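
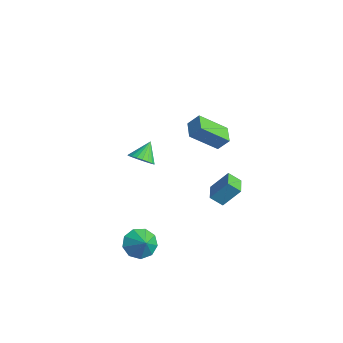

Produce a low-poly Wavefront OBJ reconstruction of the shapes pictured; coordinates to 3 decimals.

v -0.782 2.554 -3.403
v -0.341 3.459 -2.198
v -1.908 3.162 -3.447
v -1.467 4.067 -2.242
v -0.413 3.193 -4.018
v 0.028 4.098 -2.813
v -1.539 3.801 -4.062
v -1.098 4.706 -2.857
v 2.847 -3.449 -2.601
v 3.401 -3.01 -3.294
v 3.733 -3.491 -1.919
v 3.116 -2.543 -2.895
v 2.705 -2.5 -2.359
v 2.36 -2.901 -1.936
v 2.243 -3.559 -1.825
v 2.408 -4.165 -2.077
v 2.779 -4.436 -2.574
v 3.181 -4.246 -3.085
v 3.427 -3.682 -3.369
v -3.234 -0.532 -0.789
v -2.842 -0.982 -0.212
v -3.726 0.292 0.189
v -2.604 -0.745 -0.292
v -2.475 -0.471 -0.458
v -2.478 -0.208 -0.681
v -2.611 -0.001 -0.923
v -2.852 0.115 -1.142
v -3.159 0.118 -1.299
v -3.479 0.009 -1.368
v -3.757 -0.193 -1.337
v -3.944 -0.454 -1.212
v -4.009 -0.729 -1.013
v -3.94 -0.969 -0.775
v -3.748 -1.134 -0.54
v -3.468 -1.195 -0.348
v -3.148 -1.141 -0.232
v 1.841 1.653 2.729
v 1.504 0.11 4.005
v 0.776 2.077 2.961
v 0.439 0.535 4.237
v 2.201 2.165 3.443
v 1.864 0.623 4.719
v 1.136 2.59 3.675
v 0.799 1.047 4.951
f 2 4 1
f 5 2 1
f 1 4 3
f 3 5 1
f 2 8 4
f 6 2 5
f 6 8 2
f 4 8 3
f 7 5 3
f 3 8 7
f 7 6 5
f 8 6 7
f 10 9 12
f 10 12 11
f 12 9 13
f 12 13 11
f 13 9 14
f 13 14 11
f 14 9 15
f 14 15 11
f 15 9 16
f 15 16 11
f 16 9 17
f 16 17 11
f 17 9 18
f 17 18 11
f 18 9 19
f 18 19 11
f 19 9 10
f 19 10 11
f 21 20 23
f 21 23 22
f 23 20 24
f 23 24 22
f 24 20 25
f 24 25 22
f 25 20 26
f 25 26 22
f 26 20 27
f 26 27 22
f 27 20 28
f 27 28 22
f 28 20 29
f 28 29 22
f 29 20 30
f 29 30 22
f 30 20 31
f 30 31 22
f 31 20 32
f 31 32 22
f 32 20 33
f 32 33 22
f 33 20 34
f 33 34 22
f 34 20 35
f 34 35 22
f 35 20 36
f 35 36 22
f 36 20 21
f 36 21 22
f 38 40 37
f 41 38 37
f 37 40 39
f 39 41 37
f 38 44 40
f 42 38 41
f 42 44 38
f 40 44 39
f 43 41 39
f 39 44 43
f 43 42 41
f 44 42 43



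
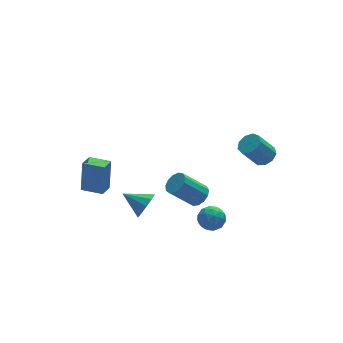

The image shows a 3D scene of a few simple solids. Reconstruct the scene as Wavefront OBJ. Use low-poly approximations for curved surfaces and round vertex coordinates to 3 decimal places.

v 0.462 -3.896 -0.524
v 0.832 -3.343 -0.248
v -0.433 -3.152 1.061
v -0.802 -3.704 0.784
v 0.576 -3.185 -0.519
v -0.689 -2.993 0.789
v 0.283 -3.252 -0.792
v -0.982 -3.06 0.517
v 0.047 -3.524 -0.98
v -1.217 -3.332 0.329
v -0.056 -3.914 -1.023
v -1.321 -3.722 0.285
v 0.004 -4.298 -0.908
v -1.26 -4.106 0.401
v 0.211 -4.554 -0.671
v -1.054 -4.363 0.638
v 0.497 -4.602 -0.387
v -0.768 -4.41 0.921
v 0.772 -4.425 -0.147
v -0.493 -4.234 1.161
v 0.949 -4.081 -0.027
v -0.316 -3.889 1.282
v 0.971 -3.677 -0.064
v -0.293 -3.486 1.244
v 4.389 -3.323 1.253
v 4.802 -2.794 1.54
v 3.884 -2.768 2.814
v 3.471 -3.297 2.527
v 4.432 -2.594 1.27
v 3.515 -2.569 2.544
v 4.042 -2.736 0.992
v 3.125 -2.71 2.266
v 3.815 -3.152 0.836
v 2.897 -3.126 2.11
v 3.855 -3.648 0.875
v 2.938 -3.623 2.149
v 4.146 -3.992 1.092
v 3.228 -3.966 2.365
v 4.55 -4.023 1.383
v 3.632 -3.997 2.657
v 4.879 -3.726 1.614
v 3.961 -3.701 2.888
v 4.978 -3.241 1.676
v 4.061 -3.215 2.95
v -4.195 2.712 -4.391
v -3.941 3.14 -2.444
v -3.577 3.434 -4.631
v -3.323 3.862 -2.683
v -3.177 1.858 -4.337
v -2.923 2.286 -2.389
v -2.559 2.58 -4.576
v -2.305 3.008 -2.629
v 0.624 -3.221 -3.305
v 1.052 -3.048 -4.008
v 1.788 -3.532 -2.672
v 2.216 -3.359 -3.375
v 1.844 -2.738 -2.946
v 1.125 -2.546 -3.337
v 1.715 -4.034 -3.343
v 0.996 -3.842 -3.734
v 1.727 -3.551 -4.031
v 1.807 -2.75 -3.786
v 1.033 -3.83 -2.894
v 1.113 -3.029 -2.649
v 0.736 -3.108 -3.713
v 2.104 -3.472 -2.967
v 1.885 -3.108 -2.715
v 2.137 -3.006 -3.128
v 0.778 -2.813 -3.318
v 1.031 -2.711 -3.731
v 1.496 -2.529 -3.107
v 1.809 -3.869 -2.949
v 2.062 -3.767 -3.362
v 0.703 -3.574 -3.552
v 0.955 -3.472 -3.965
v 1.344 -4.051 -3.573
v 1.384 -3.301 -4.139
v 2.068 -3.484 -3.767
v 1.774 -3.88 -3.748
v 1.351 -3.767 -3.978
v 1.431 -2.831 -3.995
v 2.115 -3.013 -3.622
v 1.897 -2.648 -3.37
v 1.474 -2.536 -3.6
v 1.828 -3.126 -4.008
v 0.725 -3.567 -3.058
v 1.409 -3.749 -2.685
v 1.366 -4.044 -3.08
v 0.943 -3.932 -3.31
v 0.772 -3.096 -2.913
v 1.456 -3.279 -2.541
v 1.489 -2.813 -2.702
v 1.066 -2.7 -2.932
v 1.012 -3.454 -2.672
v -1.271 -0.14 -4.226
v -0.735 -0.016 -3.49
v -2.349 0.76 -3.594
v -0.614 0.393 -3.866
v -0.744 0.598 -4.38
v -1.076 0.522 -4.835
v -1.482 0.192 -5.058
v -1.808 -0.264 -4.963
v -1.929 -0.673 -4.587
v -1.798 -0.878 -4.073
v -1.467 -0.802 -3.618
v -1.061 -0.473 -3.395
f 2 1 5
f 2 5 3
f 3 5 6
f 3 6 4
f 5 1 7
f 5 7 6
f 6 7 8
f 6 8 4
f 7 1 9
f 7 9 8
f 8 9 10
f 8 10 4
f 9 1 11
f 9 11 10
f 10 11 12
f 10 12 4
f 11 1 13
f 11 13 12
f 12 13 14
f 12 14 4
f 13 1 15
f 13 15 14
f 14 15 16
f 14 16 4
f 15 1 17
f 15 17 16
f 16 17 18
f 16 18 4
f 17 1 19
f 17 19 18
f 18 19 20
f 18 20 4
f 19 1 21
f 19 21 20
f 20 21 22
f 20 22 4
f 21 1 23
f 21 23 22
f 22 23 24
f 22 24 4
f 23 1 2
f 23 2 24
f 24 2 3
f 24 3 4
f 26 25 29
f 26 29 27
f 27 29 30
f 27 30 28
f 29 25 31
f 29 31 30
f 30 31 32
f 30 32 28
f 31 25 33
f 31 33 32
f 32 33 34
f 32 34 28
f 33 25 35
f 33 35 34
f 34 35 36
f 34 36 28
f 35 25 37
f 35 37 36
f 36 37 38
f 36 38 28
f 37 25 39
f 37 39 38
f 38 39 40
f 38 40 28
f 39 25 41
f 39 41 40
f 40 41 42
f 40 42 28
f 41 25 43
f 41 43 42
f 42 43 44
f 42 44 28
f 43 25 26
f 43 26 44
f 44 26 27
f 44 27 28
f 46 48 45
f 49 46 45
f 45 48 47
f 47 49 45
f 46 52 48
f 50 46 49
f 50 52 46
f 48 52 47
f 51 49 47
f 47 52 51
f 51 50 49
f 52 50 51
f 53 90 69
f 90 64 93
f 69 93 58
f 90 93 69
f 53 69 65
f 69 58 70
f 65 70 54
f 69 70 65
f 53 65 74
f 65 54 75
f 74 75 60
f 65 75 74
f 53 74 86
f 74 60 89
f 86 89 63
f 74 89 86
f 53 86 90
f 86 63 94
f 90 94 64
f 86 94 90
f 54 70 81
f 70 58 84
f 81 84 62
f 70 84 81
f 58 93 71
f 93 64 92
f 71 92 57
f 93 92 71
f 64 94 91
f 94 63 87
f 91 87 55
f 94 87 91
f 63 89 88
f 89 60 76
f 88 76 59
f 89 76 88
f 60 75 80
f 75 54 77
f 80 77 61
f 75 77 80
f 56 82 68
f 82 62 83
f 68 83 57
f 82 83 68
f 56 68 66
f 68 57 67
f 66 67 55
f 68 67 66
f 56 66 73
f 66 55 72
f 73 72 59
f 66 72 73
f 56 73 78
f 73 59 79
f 78 79 61
f 73 79 78
f 56 78 82
f 78 61 85
f 82 85 62
f 78 85 82
f 57 83 71
f 83 62 84
f 71 84 58
f 83 84 71
f 55 67 91
f 67 57 92
f 91 92 64
f 67 92 91
f 59 72 88
f 72 55 87
f 88 87 63
f 72 87 88
f 61 79 80
f 79 59 76
f 80 76 60
f 79 76 80
f 62 85 81
f 85 61 77
f 81 77 54
f 85 77 81
f 96 95 98
f 96 98 97
f 98 95 99
f 98 99 97
f 99 95 100
f 99 100 97
f 100 95 101
f 100 101 97
f 101 95 102
f 101 102 97
f 102 95 103
f 102 103 97
f 103 95 104
f 103 104 97
f 104 95 105
f 104 105 97
f 105 95 106
f 105 106 97
f 106 95 96
f 106 96 97



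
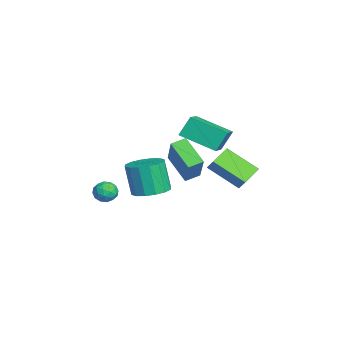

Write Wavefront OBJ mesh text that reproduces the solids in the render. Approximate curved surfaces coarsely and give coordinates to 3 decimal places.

v 1.42 1.409 1.598
v 0.194 0.602 2.656
v 1.107 2.178 1.822
v -0.12 1.371 2.88
v 2.82 1.489 3.28
v 1.593 0.682 4.338
v 2.506 2.258 3.504
v 1.28 1.451 4.562
v 0.695 -0.262 0.533
v 1.68 -0.066 0.801
v 1.251 -0.382 2.614
v 0.265 -0.578 2.347
v 1.432 0.411 0.825
v 1.003 0.095 2.638
v 0.986 0.707 0.771
v 0.557 0.392 2.585
v 0.462 0.744 0.654
v 0.033 0.429 2.467
v 0 0.512 0.504
v -0.429 0.196 2.317
v -0.275 0.072 0.362
v -0.705 -0.244 2.175
v -0.291 -0.458 0.266
v -0.72 -0.774 2.079
v -0.043 -0.935 0.242
v -0.472 -1.251 2.055
v 0.403 -1.232 0.295
v -0.026 -1.547 2.109
v 0.927 -1.269 0.413
v 0.498 -1.584 2.226
v 1.389 -1.036 0.563
v 0.96 -1.352 2.376
v 1.665 -0.596 0.705
v 1.235 -0.912 2.518
v -3.23 1.649 2.7
v -3.54 2.274 3.832
v -2.384 3.506 1.906
v -2.694 4.132 3.038
v -1.766 1.248 3.322
v -2.076 1.874 4.454
v -0.92 3.106 2.528
v -1.23 3.731 3.66
v -1.908 3.455 1.779
v -1.455 3.731 2.431
v -1.181 5.045 0.599
v -0.728 5.322 1.25
v -0.832 2.658 1.37
v -0.379 2.935 2.021
v -0.105 4.249 0.189
v 0.348 4.525 0.841
v -1.807 -2.168 -0.687
v -1.211 -1.892 -0.405
v -1.349 -3.228 -0.615
v -0.753 -2.952 -0.333
v -1.362 -2.948 0.043
v -1.645 -2.293 -0.002
v -0.915 -2.827 -1.018
v -1.198 -2.172 -1.063
v -0.66 -2.299 -0.609
v -0.936 -2.374 0.046
v -1.624 -2.746 -1.066
v -1.9 -2.821 -0.411
v -1.549 -1.937 -0.552
v -1.011 -3.183 -0.468
v -1.369 -3.181 -0.247
v -1.019 -3.018 -0.081
v -1.804 -2.172 -0.316
v -1.454 -2.01 -0.15
v -1.543 -2.631 0.113
v -1.106 -3.11 -0.87
v -0.756 -2.948 -0.704
v -1.541 -2.102 -0.939
v -1.191 -1.939 -0.773
v -1.017 -2.489 -1.133
v -0.875 -2.014 -0.507
v -0.606 -2.637 -0.464
v -0.701 -2.564 -0.867
v -0.867 -2.179 -0.893
v -1.037 -2.058 -0.121
v -0.768 -2.681 -0.079
v -1.126 -2.678 0.142
v -1.292 -2.293 0.115
v -0.713 -2.297 -0.241
v -1.792 -2.439 -0.941
v -1.523 -3.062 -0.899
v -1.268 -2.827 -1.135
v -1.434 -2.442 -1.162
v -1.954 -2.483 -0.556
v -1.685 -3.106 -0.513
v -1.693 -2.941 -0.127
v -1.859 -2.556 -0.153
v -1.847 -2.823 -0.779
f 2 4 1
f 5 2 1
f 1 4 3
f 3 5 1
f 2 8 4
f 6 2 5
f 6 8 2
f 4 8 3
f 7 5 3
f 3 8 7
f 7 6 5
f 8 6 7
f 10 9 13
f 10 13 11
f 11 13 14
f 11 14 12
f 13 9 15
f 13 15 14
f 14 15 16
f 14 16 12
f 15 9 17
f 15 17 16
f 16 17 18
f 16 18 12
f 17 9 19
f 17 19 18
f 18 19 20
f 18 20 12
f 19 9 21
f 19 21 20
f 20 21 22
f 20 22 12
f 21 9 23
f 21 23 22
f 22 23 24
f 22 24 12
f 23 9 25
f 23 25 24
f 24 25 26
f 24 26 12
f 25 9 27
f 25 27 26
f 26 27 28
f 26 28 12
f 27 9 29
f 27 29 28
f 28 29 30
f 28 30 12
f 29 9 31
f 29 31 30
f 30 31 32
f 30 32 12
f 31 9 33
f 31 33 32
f 32 33 34
f 32 34 12
f 33 9 10
f 33 10 34
f 34 10 11
f 34 11 12
f 36 38 35
f 39 36 35
f 35 38 37
f 37 39 35
f 36 42 38
f 40 36 39
f 40 42 36
f 38 42 37
f 41 39 37
f 37 42 41
f 41 40 39
f 42 40 41
f 44 46 43
f 47 44 43
f 43 46 45
f 45 47 43
f 44 50 46
f 48 44 47
f 48 50 44
f 46 50 45
f 49 47 45
f 45 50 49
f 49 48 47
f 50 48 49
f 51 88 67
f 88 62 91
f 67 91 56
f 88 91 67
f 51 67 63
f 67 56 68
f 63 68 52
f 67 68 63
f 51 63 72
f 63 52 73
f 72 73 58
f 63 73 72
f 51 72 84
f 72 58 87
f 84 87 61
f 72 87 84
f 51 84 88
f 84 61 92
f 88 92 62
f 84 92 88
f 52 68 79
f 68 56 82
f 79 82 60
f 68 82 79
f 56 91 69
f 91 62 90
f 69 90 55
f 91 90 69
f 62 92 89
f 92 61 85
f 89 85 53
f 92 85 89
f 61 87 86
f 87 58 74
f 86 74 57
f 87 74 86
f 58 73 78
f 73 52 75
f 78 75 59
f 73 75 78
f 54 80 66
f 80 60 81
f 66 81 55
f 80 81 66
f 54 66 64
f 66 55 65
f 64 65 53
f 66 65 64
f 54 64 71
f 64 53 70
f 71 70 57
f 64 70 71
f 54 71 76
f 71 57 77
f 76 77 59
f 71 77 76
f 54 76 80
f 76 59 83
f 80 83 60
f 76 83 80
f 55 81 69
f 81 60 82
f 69 82 56
f 81 82 69
f 53 65 89
f 65 55 90
f 89 90 62
f 65 90 89
f 57 70 86
f 70 53 85
f 86 85 61
f 70 85 86
f 59 77 78
f 77 57 74
f 78 74 58
f 77 74 78
f 60 83 79
f 83 59 75
f 79 75 52
f 83 75 79



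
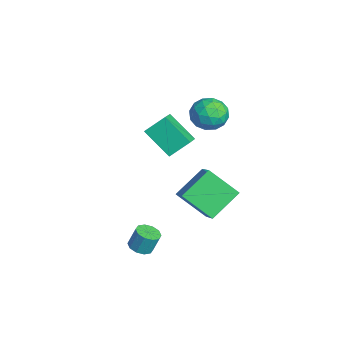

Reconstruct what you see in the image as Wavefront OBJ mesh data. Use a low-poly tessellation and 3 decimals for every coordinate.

v 2.252 -4.17 -3.977
v 2.85 -4.131 -4.014
v 2.885 -3.77 -3.06
v 2.288 -3.81 -3.023
v 2.706 -3.809 -4.13
v 2.742 -3.449 -3.177
v 2.389 -3.626 -4.188
v 2.425 -3.265 -3.234
v 2.02 -3.65 -4.165
v 2.055 -3.289 -3.211
v 1.739 -3.873 -4.07
v 1.775 -3.513 -3.117
v 1.655 -4.21 -3.94
v 1.69 -3.849 -2.986
v 1.798 -4.531 -3.823
v 1.834 -4.171 -2.87
v 2.115 -4.715 -3.766
v 2.151 -4.354 -2.812
v 2.485 -4.691 -3.789
v 2.52 -4.33 -2.835
v 2.765 -4.467 -3.883
v 2.801 -4.107 -2.93
v -2.988 0.699 0.324
v -2.401 0.935 1.055
v -2.539 -0.795 0.445
v -1.952 -0.559 1.176
v -2.911 -0.525 1.296
v -3.188 0.399 1.221
v -1.752 -0.259 0.279
v -2.029 0.665 0.204
v -1.636 0.343 1.027
v -2.353 0.179 1.656
v -2.587 -0.039 -0.156
v -3.304 -0.203 0.473
v -2.734 0.948 0.678
v -2.206 -0.808 0.822
v -2.77 -0.788 0.892
v -2.424 -0.649 1.322
v -3.197 0.633 0.776
v -2.852 0.772 1.206
v -3.151 -0.086 1.348
v -2.088 -0.632 0.294
v -1.743 -0.493 0.724
v -2.516 0.789 0.178
v -2.17 0.928 0.608
v -1.789 0.226 0.152
v -1.939 0.739 1.092
v -1.675 -0.139 1.164
v -1.558 0.037 0.636
v -1.721 0.58 0.592
v -2.36 0.643 1.462
v -2.096 -0.236 1.533
v -2.66 -0.215 1.604
v -2.823 0.327 1.559
v -1.911 0.295 1.445
v -2.844 0.376 -0.033
v -2.58 -0.503 0.038
v -2.117 -0.187 -0.059
v -2.28 0.355 -0.104
v -3.265 0.279 0.336
v -3.001 -0.599 0.408
v -3.219 -0.44 0.908
v -3.382 0.103 0.864
v -3.029 -0.155 0.055
v -3.462 -2.754 -0.718
v -3.475 -1.766 0.096
v -4.455 -2.289 -1.298
v -4.468 -1.302 -0.484
v -2.372 -1.818 -1.836
v -2.385 -0.831 -1.022
v -3.365 -1.354 -2.416
v -3.378 -0.366 -1.602
v 0.852 -2.258 -1.863
v 2.234 -2.306 -0.857
v 0.192 -0.893 -0.892
v 1.574 -0.941 0.114
v 1.686 -1.079 -2.954
v 3.068 -1.127 -1.948
v 1.026 0.286 -1.983
v 2.408 0.238 -0.977
f 2 1 5
f 2 5 3
f 3 5 6
f 3 6 4
f 5 1 7
f 5 7 6
f 6 7 8
f 6 8 4
f 7 1 9
f 7 9 8
f 8 9 10
f 8 10 4
f 9 1 11
f 9 11 10
f 10 11 12
f 10 12 4
f 11 1 13
f 11 13 12
f 12 13 14
f 12 14 4
f 13 1 15
f 13 15 14
f 14 15 16
f 14 16 4
f 15 1 17
f 15 17 16
f 16 17 18
f 16 18 4
f 17 1 19
f 17 19 18
f 18 19 20
f 18 20 4
f 19 1 21
f 19 21 20
f 20 21 22
f 20 22 4
f 21 1 2
f 21 2 22
f 22 2 3
f 22 3 4
f 23 60 39
f 60 34 63
f 39 63 28
f 60 63 39
f 23 39 35
f 39 28 40
f 35 40 24
f 39 40 35
f 23 35 44
f 35 24 45
f 44 45 30
f 35 45 44
f 23 44 56
f 44 30 59
f 56 59 33
f 44 59 56
f 23 56 60
f 56 33 64
f 60 64 34
f 56 64 60
f 24 40 51
f 40 28 54
f 51 54 32
f 40 54 51
f 28 63 41
f 63 34 62
f 41 62 27
f 63 62 41
f 34 64 61
f 64 33 57
f 61 57 25
f 64 57 61
f 33 59 58
f 59 30 46
f 58 46 29
f 59 46 58
f 30 45 50
f 45 24 47
f 50 47 31
f 45 47 50
f 26 52 38
f 52 32 53
f 38 53 27
f 52 53 38
f 26 38 36
f 38 27 37
f 36 37 25
f 38 37 36
f 26 36 43
f 36 25 42
f 43 42 29
f 36 42 43
f 26 43 48
f 43 29 49
f 48 49 31
f 43 49 48
f 26 48 52
f 48 31 55
f 52 55 32
f 48 55 52
f 27 53 41
f 53 32 54
f 41 54 28
f 53 54 41
f 25 37 61
f 37 27 62
f 61 62 34
f 37 62 61
f 29 42 58
f 42 25 57
f 58 57 33
f 42 57 58
f 31 49 50
f 49 29 46
f 50 46 30
f 49 46 50
f 32 55 51
f 55 31 47
f 51 47 24
f 55 47 51
f 66 68 65
f 69 66 65
f 65 68 67
f 67 69 65
f 66 72 68
f 70 66 69
f 70 72 66
f 68 72 67
f 71 69 67
f 67 72 71
f 71 70 69
f 72 70 71
f 74 76 73
f 77 74 73
f 73 76 75
f 75 77 73
f 74 80 76
f 78 74 77
f 78 80 74
f 76 80 75
f 79 77 75
f 75 80 79
f 79 78 77
f 80 78 79



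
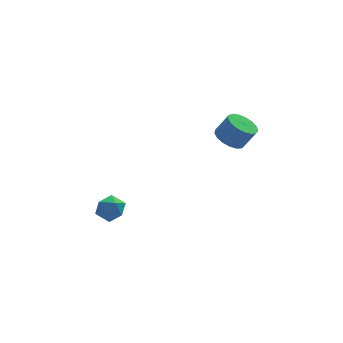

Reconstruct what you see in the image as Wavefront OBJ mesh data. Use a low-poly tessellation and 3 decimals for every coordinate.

v 3.007 1.916 1.682
v 3.586 2.364 1.411
v 4.151 2.212 2.366
v 3.573 1.764 2.638
v 3.359 2.605 1.584
v 3.924 2.453 2.539
v 3.052 2.689 1.779
v 3.617 2.537 2.734
v 2.734 2.595 1.952
v 3.3 2.443 2.907
v 2.48 2.346 2.063
v 3.045 2.194 3.018
v 2.346 1.998 2.087
v 2.911 1.847 3.042
v 2.363 1.632 2.019
v 2.929 1.48 2.974
v 2.529 1.33 1.873
v 3.094 1.179 2.828
v 2.804 1.163 1.684
v 3.369 1.011 2.639
v 3.125 1.168 1.494
v 3.69 1.017 2.449
v 3.42 1.345 1.348
v 3.985 1.193 2.303
v 3.62 1.652 1.278
v 4.185 1.5 2.233
v 3.68 2.02 1.301
v 4.245 1.868 2.256
v -2.574 2.151 -2.472
v -2.06 2.384 -1.967
v -2.82 1.176 -1.773
v -2.306 1.409 -1.268
v -2.949 1.798 -1.361
v -2.797 2.401 -1.793
v -2.083 1.159 -1.947
v -1.931 1.762 -2.379
v -1.757 1.771 -1.643
v -2.292 2.166 -1.28
v -2.588 1.394 -2.46
v -3.123 1.789 -2.097
f 2 1 5
f 2 5 3
f 3 5 6
f 3 6 4
f 5 1 7
f 5 7 6
f 6 7 8
f 6 8 4
f 7 1 9
f 7 9 8
f 8 9 10
f 8 10 4
f 9 1 11
f 9 11 10
f 10 11 12
f 10 12 4
f 11 1 13
f 11 13 12
f 12 13 14
f 12 14 4
f 13 1 15
f 13 15 14
f 14 15 16
f 14 16 4
f 15 1 17
f 15 17 16
f 16 17 18
f 16 18 4
f 17 1 19
f 17 19 18
f 18 19 20
f 18 20 4
f 19 1 21
f 19 21 20
f 20 21 22
f 20 22 4
f 21 1 23
f 21 23 22
f 22 23 24
f 22 24 4
f 23 1 25
f 23 25 24
f 24 25 26
f 24 26 4
f 25 1 27
f 25 27 26
f 26 27 28
f 26 28 4
f 27 1 2
f 27 2 28
f 28 2 3
f 28 3 4
f 29 40 34
f 29 34 30
f 29 30 36
f 29 36 39
f 29 39 40
f 30 34 38
f 34 40 33
f 40 39 31
f 39 36 35
f 36 30 37
f 32 38 33
f 32 33 31
f 32 31 35
f 32 35 37
f 32 37 38
f 33 38 34
f 31 33 40
f 35 31 39
f 37 35 36
f 38 37 30



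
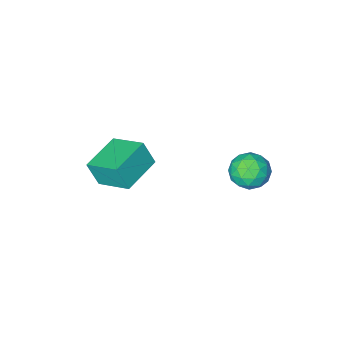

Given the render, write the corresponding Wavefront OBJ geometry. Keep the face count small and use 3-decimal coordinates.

v 3.199 -4.078 0.541
v 3.576 -4.523 1.824
v 2.505 -2.429 1.317
v 2.882 -2.874 2.6
v 5.098 -3.166 0.3
v 5.475 -3.611 1.583
v 4.404 -1.517 1.076
v 4.781 -1.962 2.359
v 0.163 2.815 4.371
v 0.986 2.216 4.308
v -0.486 2.064 3.052
v 0.337 1.465 2.989
v -0.315 1.356 3.766
v 0.086 1.82 4.581
v 0.414 2.46 2.779
v 0.815 2.924 3.594
v 1.141 1.996 3.324
v 0.69 1.314 3.934
v -0.19 2.966 3.426
v -0.641 2.284 4.036
v 0.631 2.581 4.455
v -0.131 1.699 2.905
v -0.514 1.635 3.362
v -0.031 1.282 3.325
v 0.103 2.349 4.616
v 0.586 1.997 4.579
v -0.178 1.491 4.26
v -0.086 2.283 2.781
v 0.397 1.931 2.744
v 0.531 2.998 4.035
v 1.014 2.645 3.998
v 0.678 2.789 3.1
v 1.206 2.1 3.84
v 0.825 1.658 3.065
v 0.87 2.243 2.941
v 1.106 2.516 3.42
v 0.941 1.699 4.198
v 0.56 1.257 3.423
v 0.177 1.194 3.88
v 0.413 1.467 4.359
v 1.032 1.57 3.62
v -0.06 3.023 3.937
v -0.441 2.581 3.162
v 0.087 2.813 3.001
v 0.323 3.086 3.48
v -0.325 2.622 4.295
v -0.706 2.18 3.52
v -0.606 1.764 3.94
v -0.37 2.037 4.419
v -0.532 2.71 3.74
f 2 4 1
f 5 2 1
f 1 4 3
f 3 5 1
f 2 8 4
f 6 2 5
f 6 8 2
f 4 8 3
f 7 5 3
f 3 8 7
f 7 6 5
f 8 6 7
f 9 46 25
f 46 20 49
f 25 49 14
f 46 49 25
f 9 25 21
f 25 14 26
f 21 26 10
f 25 26 21
f 9 21 30
f 21 10 31
f 30 31 16
f 21 31 30
f 9 30 42
f 30 16 45
f 42 45 19
f 30 45 42
f 9 42 46
f 42 19 50
f 46 50 20
f 42 50 46
f 10 26 37
f 26 14 40
f 37 40 18
f 26 40 37
f 14 49 27
f 49 20 48
f 27 48 13
f 49 48 27
f 20 50 47
f 50 19 43
f 47 43 11
f 50 43 47
f 19 45 44
f 45 16 32
f 44 32 15
f 45 32 44
f 16 31 36
f 31 10 33
f 36 33 17
f 31 33 36
f 12 38 24
f 38 18 39
f 24 39 13
f 38 39 24
f 12 24 22
f 24 13 23
f 22 23 11
f 24 23 22
f 12 22 29
f 22 11 28
f 29 28 15
f 22 28 29
f 12 29 34
f 29 15 35
f 34 35 17
f 29 35 34
f 12 34 38
f 34 17 41
f 38 41 18
f 34 41 38
f 13 39 27
f 39 18 40
f 27 40 14
f 39 40 27
f 11 23 47
f 23 13 48
f 47 48 20
f 23 48 47
f 15 28 44
f 28 11 43
f 44 43 19
f 28 43 44
f 17 35 36
f 35 15 32
f 36 32 16
f 35 32 36
f 18 41 37
f 41 17 33
f 37 33 10
f 41 33 37



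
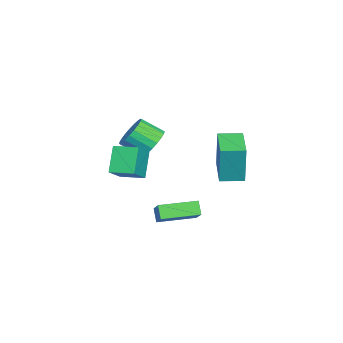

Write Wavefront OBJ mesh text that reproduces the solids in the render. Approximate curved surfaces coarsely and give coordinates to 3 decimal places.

v 1.925 -1.673 -3.67
v 2.977 -1.23 -2.809
v 1.147 0.048 -3.605
v 2.199 0.491 -2.744
v 2.361 -1.451 -4.316
v 3.413 -1.008 -3.455
v 1.583 0.27 -4.251
v 2.635 0.713 -3.39
v 0.037 -3.513 -1.011
v 1.236 -3.742 -0.106
v 0.183 -2.268 -0.89
v 1.382 -2.497 0.015
v 0.978 -3.503 -2.255
v 2.177 -3.732 -1.35
v 1.124 -2.258 -2.134
v 2.323 -2.487 -1.229
v -1.72 0.574 -2.322
v -1.515 0.651 -0.193
v -2.032 1.743 -2.334
v -1.827 1.82 -0.205
v 0.107 1.06 -2.515
v 0.312 1.137 -0.386
v -0.205 2.229 -2.527
v -0 2.306 -0.398
v -3.573 -2.917 -2.303
v -2.64 -2.976 -2.468
v -2.573 -4.121 -1.683
v -3.507 -4.063 -1.517
v -2.652 -2.754 -2.142
v -2.585 -3.899 -1.357
v -2.823 -2.559 -1.844
v -2.756 -3.704 -1.059
v -3.124 -2.427 -1.625
v -3.057 -3.572 -0.84
v -3.502 -2.379 -1.523
v -3.436 -3.524 -0.738
v -3.893 -2.424 -1.556
v -3.827 -3.57 -0.771
v -4.229 -2.555 -1.718
v -4.162 -3.7 -0.933
v -4.451 -2.749 -1.981
v -4.385 -3.894 -1.196
v -4.522 -2.971 -2.3
v -4.455 -4.116 -1.515
v -4.428 -3.184 -2.619
v -4.362 -4.33 -1.834
v -4.187 -3.351 -2.883
v -4.12 -4.497 -2.098
v -3.84 -3.444 -3.047
v -3.773 -4.589 -2.262
v -3.446 -3.445 -3.082
v -3.379 -4.59 -2.297
v -3.075 -3.355 -2.983
v -3.008 -4.5 -2.198
v -2.789 -3.189 -2.765
v -2.723 -4.334 -1.98
f 2 4 1
f 5 2 1
f 1 4 3
f 3 5 1
f 2 8 4
f 6 2 5
f 6 8 2
f 4 8 3
f 7 5 3
f 3 8 7
f 7 6 5
f 8 6 7
f 10 12 9
f 13 10 9
f 9 12 11
f 11 13 9
f 10 16 12
f 14 10 13
f 14 16 10
f 12 16 11
f 15 13 11
f 11 16 15
f 15 14 13
f 16 14 15
f 18 20 17
f 21 18 17
f 17 20 19
f 19 21 17
f 18 24 20
f 22 18 21
f 22 24 18
f 20 24 19
f 23 21 19
f 19 24 23
f 23 22 21
f 24 22 23
f 26 25 29
f 26 29 27
f 27 29 30
f 27 30 28
f 29 25 31
f 29 31 30
f 30 31 32
f 30 32 28
f 31 25 33
f 31 33 32
f 32 33 34
f 32 34 28
f 33 25 35
f 33 35 34
f 34 35 36
f 34 36 28
f 35 25 37
f 35 37 36
f 36 37 38
f 36 38 28
f 37 25 39
f 37 39 38
f 38 39 40
f 38 40 28
f 39 25 41
f 39 41 40
f 40 41 42
f 40 42 28
f 41 25 43
f 41 43 42
f 42 43 44
f 42 44 28
f 43 25 45
f 43 45 44
f 44 45 46
f 44 46 28
f 45 25 47
f 45 47 46
f 46 47 48
f 46 48 28
f 47 25 49
f 47 49 48
f 48 49 50
f 48 50 28
f 49 25 51
f 49 51 50
f 50 51 52
f 50 52 28
f 51 25 53
f 51 53 52
f 52 53 54
f 52 54 28
f 53 25 55
f 53 55 54
f 54 55 56
f 54 56 28
f 55 25 26
f 55 26 56
f 56 26 27
f 56 27 28



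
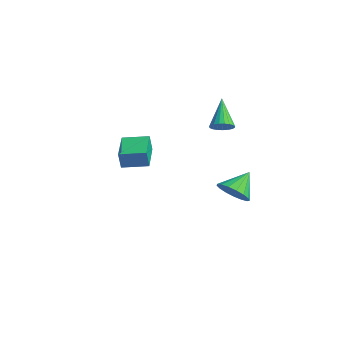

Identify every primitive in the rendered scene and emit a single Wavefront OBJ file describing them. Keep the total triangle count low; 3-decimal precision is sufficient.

v 2.093 -3.758 -0.161
v 2.168 -3.941 0.768
v 0.656 -2.824 0.138
v 0.73 -3.007 1.067
v 2.83 -2.673 -0.007
v 2.904 -2.856 0.922
v 1.392 -1.739 0.292
v 1.467 -1.922 1.221
v 0.855 3.044 -4.041
v 1.744 3.393 -4.14
v 0.525 4.176 -3.019
v 1.503 3.614 -4.462
v 1.113 3.704 -4.688
v 0.665 3.644 -4.766
v 0.26 3.445 -4.678
v -0.009 3.155 -4.444
v -0.08 2.84 -4.117
v 0.064 2.571 -3.773
v 0.389 2.411 -3.49
v 0.821 2.396 -3.334
v 1.26 2.529 -3.339
v 1.607 2.78 -3.506
v 1.782 3.092 -3.794
v -1.061 3.52 -0.351
v -0.74 3.148 0.074
v -2.199 4.16 1.071
v -0.599 3.378 0.083
v -0.538 3.633 0.017
v -0.567 3.868 -0.112
v -0.682 4.044 -0.283
v -0.862 4.128 -0.465
v -1.077 4.108 -0.628
v -1.289 3.986 -0.743
v -1.462 3.784 -0.79
v -1.565 3.535 -0.761
v -1.581 3.285 -0.661
v -1.508 3.075 -0.508
v -1.357 2.942 -0.327
v -1.155 2.909 -0.151
v -0.936 2.982 -0.009
f 2 4 1
f 5 2 1
f 1 4 3
f 3 5 1
f 2 8 4
f 6 2 5
f 6 8 2
f 4 8 3
f 7 5 3
f 3 8 7
f 7 6 5
f 8 6 7
f 10 9 12
f 10 12 11
f 12 9 13
f 12 13 11
f 13 9 14
f 13 14 11
f 14 9 15
f 14 15 11
f 15 9 16
f 15 16 11
f 16 9 17
f 16 17 11
f 17 9 18
f 17 18 11
f 18 9 19
f 18 19 11
f 19 9 20
f 19 20 11
f 20 9 21
f 20 21 11
f 21 9 22
f 21 22 11
f 22 9 23
f 22 23 11
f 23 9 10
f 23 10 11
f 25 24 27
f 25 27 26
f 27 24 28
f 27 28 26
f 28 24 29
f 28 29 26
f 29 24 30
f 29 30 26
f 30 24 31
f 30 31 26
f 31 24 32
f 31 32 26
f 32 24 33
f 32 33 26
f 33 24 34
f 33 34 26
f 34 24 35
f 34 35 26
f 35 24 36
f 35 36 26
f 36 24 37
f 36 37 26
f 37 24 38
f 37 38 26
f 38 24 39
f 38 39 26
f 39 24 40
f 39 40 26
f 40 24 25
f 40 25 26



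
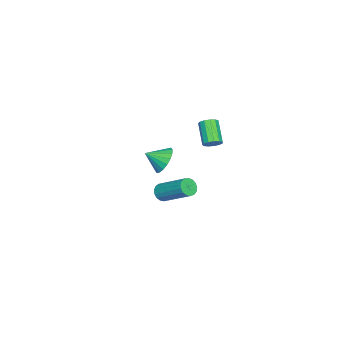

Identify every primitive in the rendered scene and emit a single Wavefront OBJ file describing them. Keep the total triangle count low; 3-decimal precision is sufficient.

v -1.322 1.083 -0.238
v -0.856 1.588 0.279
v -0.978 0.197 0.318
v -1.193 1.57 0.459
v -1.556 1.455 0.501
v -1.873 1.267 0.397
v -2.08 1.042 0.167
v -2.137 0.825 -0.144
v -2.033 0.659 -0.472
v -1.788 0.577 -0.755
v -1.45 0.595 -0.935
v -1.088 0.71 -0.977
v -0.771 0.898 -0.872
v -0.564 1.123 -0.642
v -0.507 1.34 -0.332
v -0.611 1.506 -0.003
v -2.188 3.358 0.943
v -1.898 3.525 1.341
v -2.842 2.989 2.255
v -3.132 2.822 1.857
v -2.083 3.743 1.276
v -3.028 3.207 2.191
v -2.302 3.838 1.106
v -3.246 3.302 2.021
v -2.484 3.781 0.884
v -3.429 3.245 1.799
v -2.573 3.59 0.681
v -3.517 3.053 1.596
v -2.539 3.325 0.561
v -3.483 2.788 1.475
v -2.393 3.071 0.562
v -3.338 2.534 1.476
v -2.183 2.907 0.683
v -3.127 2.371 1.598
v -1.974 2.888 0.888
v -2.918 2.351 1.802
v -1.832 3.017 1.109
v -2.777 2.481 2.024
v -1.804 3.255 1.278
v -2.749 2.718 2.193
v 3.683 2.763 1.065
v 4.13 2.53 1.193
v 4.604 4.004 2.224
v 4.157 4.237 2.095
v 4.186 2.656 0.986
v 4.66 4.13 2.017
v 4.127 2.807 0.797
v 4.601 4.281 1.828
v 3.966 2.948 0.67
v 4.44 4.422 1.7
v 3.741 3.047 0.633
v 4.214 4.521 1.663
v 3.502 3.08 0.694
v 3.975 4.554 1.725
v 3.305 3.041 0.841
v 3.778 4.515 1.872
v 3.194 2.938 1.039
v 3.668 4.412 2.07
v 3.196 2.795 1.243
v 3.669 4.269 2.274
v 3.309 2.645 1.406
v 3.783 4.119 2.437
v 3.508 2.521 1.49
v 3.982 3.995 2.521
v 3.747 2.454 1.478
v 4.221 3.928 2.508
v 3.972 2.457 1.37
v 4.445 3.931 2.401
f 2 1 4
f 2 4 3
f 4 1 5
f 4 5 3
f 5 1 6
f 5 6 3
f 6 1 7
f 6 7 3
f 7 1 8
f 7 8 3
f 8 1 9
f 8 9 3
f 9 1 10
f 9 10 3
f 10 1 11
f 10 11 3
f 11 1 12
f 11 12 3
f 12 1 13
f 12 13 3
f 13 1 14
f 13 14 3
f 14 1 15
f 14 15 3
f 15 1 16
f 15 16 3
f 16 1 2
f 16 2 3
f 18 17 21
f 18 21 19
f 19 21 22
f 19 22 20
f 21 17 23
f 21 23 22
f 22 23 24
f 22 24 20
f 23 17 25
f 23 25 24
f 24 25 26
f 24 26 20
f 25 17 27
f 25 27 26
f 26 27 28
f 26 28 20
f 27 17 29
f 27 29 28
f 28 29 30
f 28 30 20
f 29 17 31
f 29 31 30
f 30 31 32
f 30 32 20
f 31 17 33
f 31 33 32
f 32 33 34
f 32 34 20
f 33 17 35
f 33 35 34
f 34 35 36
f 34 36 20
f 35 17 37
f 35 37 36
f 36 37 38
f 36 38 20
f 37 17 39
f 37 39 38
f 38 39 40
f 38 40 20
f 39 17 18
f 39 18 40
f 40 18 19
f 40 19 20
f 42 41 45
f 42 45 43
f 43 45 46
f 43 46 44
f 45 41 47
f 45 47 46
f 46 47 48
f 46 48 44
f 47 41 49
f 47 49 48
f 48 49 50
f 48 50 44
f 49 41 51
f 49 51 50
f 50 51 52
f 50 52 44
f 51 41 53
f 51 53 52
f 52 53 54
f 52 54 44
f 53 41 55
f 53 55 54
f 54 55 56
f 54 56 44
f 55 41 57
f 55 57 56
f 56 57 58
f 56 58 44
f 57 41 59
f 57 59 58
f 58 59 60
f 58 60 44
f 59 41 61
f 59 61 60
f 60 61 62
f 60 62 44
f 61 41 63
f 61 63 62
f 62 63 64
f 62 64 44
f 63 41 65
f 63 65 64
f 64 65 66
f 64 66 44
f 65 41 67
f 65 67 66
f 66 67 68
f 66 68 44
f 67 41 42
f 67 42 68
f 68 42 43
f 68 43 44



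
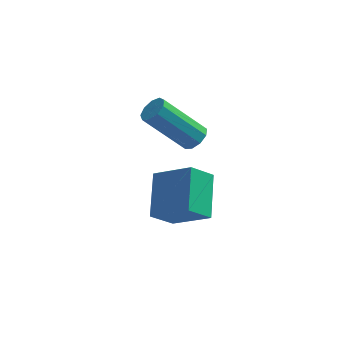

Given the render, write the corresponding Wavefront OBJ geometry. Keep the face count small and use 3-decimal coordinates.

v -4.116 -2.278 -0.39
v -2.739 -2.792 0.541
v -4.153 -0.674 0.551
v -2.776 -1.188 1.482
v -3.364 -1.772 -1.222
v -1.987 -2.286 -0.291
v -3.401 -0.168 -0.281
v -2.024 -0.682 0.65
v -2.682 -0.641 2.633
v -2.293 -0.466 3.011
v -3.768 -0.584 4.585
v -4.158 -0.759 4.207
v -2.479 -0.159 2.86
v -3.954 -0.277 4.433
v -2.761 -0.077 2.602
v -4.236 -0.195 4.176
v -3.005 -0.259 2.359
v -4.48 -0.377 3.933
v -3.099 -0.62 2.245
v -4.574 -0.738 3.818
v -2.998 -0.991 2.312
v -4.473 -1.108 3.885
v -2.749 -1.198 2.529
v -4.224 -1.315 4.103
v -2.469 -1.144 2.796
v -3.944 -1.262 4.369
v -2.289 -0.855 2.986
v -3.764 -0.973 4.559
f 2 4 1
f 5 2 1
f 1 4 3
f 3 5 1
f 2 8 4
f 6 2 5
f 6 8 2
f 4 8 3
f 7 5 3
f 3 8 7
f 7 6 5
f 8 6 7
f 10 9 13
f 10 13 11
f 11 13 14
f 11 14 12
f 13 9 15
f 13 15 14
f 14 15 16
f 14 16 12
f 15 9 17
f 15 17 16
f 16 17 18
f 16 18 12
f 17 9 19
f 17 19 18
f 18 19 20
f 18 20 12
f 19 9 21
f 19 21 20
f 20 21 22
f 20 22 12
f 21 9 23
f 21 23 22
f 22 23 24
f 22 24 12
f 23 9 25
f 23 25 24
f 24 25 26
f 24 26 12
f 25 9 27
f 25 27 26
f 26 27 28
f 26 28 12
f 27 9 10
f 27 10 28
f 28 10 11
f 28 11 12



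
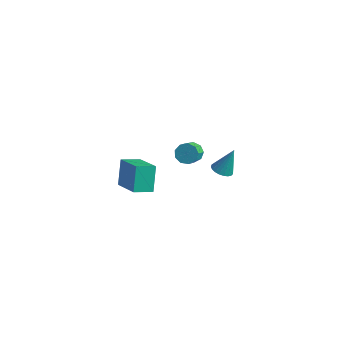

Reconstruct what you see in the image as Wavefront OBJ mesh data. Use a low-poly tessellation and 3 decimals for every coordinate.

v 0.47 -1.282 1.164
v 1.048 -1.227 0.919
v 1.387 -2.063 1.531
v 0.81 -2.118 1.776
v 1.014 -0.982 1.272
v 1.353 -1.818 1.884
v 0.725 -0.878 1.574
v 1.065 -1.713 2.186
v 0.317 -0.963 1.685
v 0.657 -1.798 2.297
v -0.019 -1.197 1.552
v 0.321 -2.032 2.164
v -0.126 -1.471 1.237
v 0.213 -2.307 1.849
v 0.045 -1.657 0.888
v 0.385 -2.492 1.5
v 0.416 -1.668 0.668
v 0.755 -2.503 1.281
v 0.812 -1.498 0.68
v 1.151 -2.333 1.293
v 3.537 -2.664 2.387
v 3.875 -2.24 2.153
v 3.883 -2.176 3.773
v 3.657 -2.129 2.169
v 3.418 -2.11 2.222
v 3.2 -2.187 2.303
v 3.04 -2.346 2.399
v 2.966 -2.56 2.493
v 2.99 -2.792 2.569
v 3.109 -3.002 2.613
v 3.302 -3.154 2.618
v 3.536 -3.22 2.583
v 3.769 -3.191 2.514
v 3.963 -3.07 2.423
v 4.082 -2.879 2.326
v 4.108 -2.651 2.239
v 4.034 -2.425 2.178
v -4.06 -1.9 -3.624
v -4.471 -1.2 -2.199
v -3.51 -0.96 -3.927
v -3.921 -0.26 -2.501
v -2.319 -2.64 -2.759
v -2.73 -1.94 -1.333
v -1.769 -1.7 -3.061
v -2.18 -1 -1.636
f 2 1 5
f 2 5 3
f 3 5 6
f 3 6 4
f 5 1 7
f 5 7 6
f 6 7 8
f 6 8 4
f 7 1 9
f 7 9 8
f 8 9 10
f 8 10 4
f 9 1 11
f 9 11 10
f 10 11 12
f 10 12 4
f 11 1 13
f 11 13 12
f 12 13 14
f 12 14 4
f 13 1 15
f 13 15 14
f 14 15 16
f 14 16 4
f 15 1 17
f 15 17 16
f 16 17 18
f 16 18 4
f 17 1 19
f 17 19 18
f 18 19 20
f 18 20 4
f 19 1 2
f 19 2 20
f 20 2 3
f 20 3 4
f 22 21 24
f 22 24 23
f 24 21 25
f 24 25 23
f 25 21 26
f 25 26 23
f 26 21 27
f 26 27 23
f 27 21 28
f 27 28 23
f 28 21 29
f 28 29 23
f 29 21 30
f 29 30 23
f 30 21 31
f 30 31 23
f 31 21 32
f 31 32 23
f 32 21 33
f 32 33 23
f 33 21 34
f 33 34 23
f 34 21 35
f 34 35 23
f 35 21 36
f 35 36 23
f 36 21 37
f 36 37 23
f 37 21 22
f 37 22 23
f 39 41 38
f 42 39 38
f 38 41 40
f 40 42 38
f 39 45 41
f 43 39 42
f 43 45 39
f 41 45 40
f 44 42 40
f 40 45 44
f 44 43 42
f 45 43 44



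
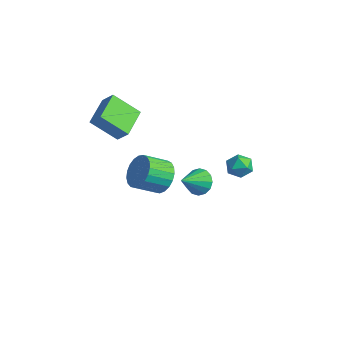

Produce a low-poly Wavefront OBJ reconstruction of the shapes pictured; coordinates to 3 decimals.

v 0.552 -0.699 0.816
v 1.437 -1.219 0.451
v 1.014 -2.521 1.28
v 0.128 -2.001 1.644
v 1.591 -1.027 0.832
v 1.168 -2.329 1.66
v 1.565 -0.778 1.21
v 1.142 -2.08 2.038
v 1.364 -0.515 1.519
v 0.94 -1.817 2.348
v 1.022 -0.285 1.707
v 0.599 -1.586 2.536
v 0.599 -0.125 1.741
v 0.176 -1.427 2.57
v 0.168 -0.065 1.615
v -0.256 -1.367 2.444
v -0.197 -0.115 1.351
v -0.62 -1.417 2.179
v -0.432 -0.266 0.994
v -0.856 -1.567 1.822
v -0.498 -0.491 0.606
v -0.921 -1.793 1.435
v -0.381 -0.753 0.255
v -0.805 -2.054 1.083
v -0.104 -1.005 0
v -0.527 -2.307 0.829
v 0.287 -1.204 -0.113
v -0.136 -2.506 0.715
v 0.724 -1.317 -0.066
v 0.3 -2.618 0.763
v 1.131 -1.322 0.134
v 0.707 -2.623 0.962
v 2.968 2.51 2.674
v 3.285 2.878 2.013
v 3.755 1.462 2.467
v 4.072 1.83 1.806
v 4.232 2.123 2.555
v 3.746 2.771 2.683
v 3.294 1.569 1.797
v 2.808 2.217 1.925
v 3.487 2.297 1.471
v 4.066 2.639 1.94
v 2.974 1.701 2.54
v 3.553 2.043 3.009
v -3.252 -2.749 3.939
v -2.559 -2.517 4.693
v -4.303 -1.165 4.418
v -3.61 -0.933 5.172
v -2.21 -1.667 2.648
v -1.517 -1.435 3.402
v -3.261 -0.083 3.127
v -2.568 0.149 3.881
v -1.7 3.529 -3.15
v -1.23 3.129 -3.846
v -1.5 2.091 -2.19
v -0.896 3.352 -3.582
v -0.776 3.623 -3.202
v -0.904 3.868 -2.808
v -1.246 4.022 -2.506
v -1.709 4.044 -2.376
v -2.17 3.928 -2.454
v -2.504 3.705 -2.718
v -2.624 3.435 -3.098
v -2.496 3.19 -3.492
v -2.154 3.035 -3.794
v -1.691 3.013 -3.924
f 2 1 5
f 2 5 3
f 3 5 6
f 3 6 4
f 5 1 7
f 5 7 6
f 6 7 8
f 6 8 4
f 7 1 9
f 7 9 8
f 8 9 10
f 8 10 4
f 9 1 11
f 9 11 10
f 10 11 12
f 10 12 4
f 11 1 13
f 11 13 12
f 12 13 14
f 12 14 4
f 13 1 15
f 13 15 14
f 14 15 16
f 14 16 4
f 15 1 17
f 15 17 16
f 16 17 18
f 16 18 4
f 17 1 19
f 17 19 18
f 18 19 20
f 18 20 4
f 19 1 21
f 19 21 20
f 20 21 22
f 20 22 4
f 21 1 23
f 21 23 22
f 22 23 24
f 22 24 4
f 23 1 25
f 23 25 24
f 24 25 26
f 24 26 4
f 25 1 27
f 25 27 26
f 26 27 28
f 26 28 4
f 27 1 29
f 27 29 28
f 28 29 30
f 28 30 4
f 29 1 31
f 29 31 30
f 30 31 32
f 30 32 4
f 31 1 2
f 31 2 32
f 32 2 3
f 32 3 4
f 33 44 38
f 33 38 34
f 33 34 40
f 33 40 43
f 33 43 44
f 34 38 42
f 38 44 37
f 44 43 35
f 43 40 39
f 40 34 41
f 36 42 37
f 36 37 35
f 36 35 39
f 36 39 41
f 36 41 42
f 37 42 38
f 35 37 44
f 39 35 43
f 41 39 40
f 42 41 34
f 46 48 45
f 49 46 45
f 45 48 47
f 47 49 45
f 46 52 48
f 50 46 49
f 50 52 46
f 48 52 47
f 51 49 47
f 47 52 51
f 51 50 49
f 52 50 51
f 54 53 56
f 54 56 55
f 56 53 57
f 56 57 55
f 57 53 58
f 57 58 55
f 58 53 59
f 58 59 55
f 59 53 60
f 59 60 55
f 60 53 61
f 60 61 55
f 61 53 62
f 61 62 55
f 62 53 63
f 62 63 55
f 63 53 64
f 63 64 55
f 64 53 65
f 64 65 55
f 65 53 66
f 65 66 55
f 66 53 54
f 66 54 55



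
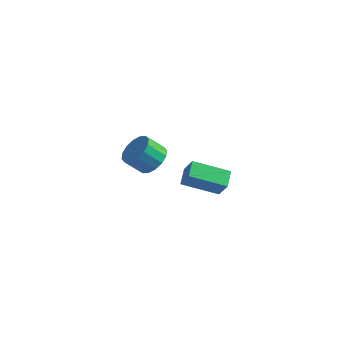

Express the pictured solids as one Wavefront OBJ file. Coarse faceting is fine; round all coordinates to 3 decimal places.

v 1.492 2.971 -3.478
v -0.123 2.053 -2.738
v 1.194 3.845 -3.046
v -0.421 2.928 -2.305
v 2.101 2.692 -2.495
v 0.486 1.775 -1.754
v 1.803 3.567 -2.062
v 0.188 2.649 -1.322
v 1.186 -2.667 2.494
v 1.668 -2.297 3.102
v 1.016 -2.783 3.915
v 0.534 -3.153 3.306
v 1.345 -2.004 3.017
v 0.692 -2.489 3.83
v 0.978 -1.888 2.792
v 0.325 -2.374 3.605
v 0.668 -1.981 2.487
v 0.015 -2.467 3.3
v 0.496 -2.258 2.184
v -0.157 -2.744 2.996
v 0.51 -2.645 1.963
v -0.143 -3.13 2.776
v 0.704 -3.037 1.885
v 0.052 -3.523 2.698
v 1.028 -3.331 1.97
v 0.375 -3.816 2.783
v 1.395 -3.446 2.195
v 0.742 -3.932 3.008
v 1.705 -3.353 2.5
v 1.052 -3.839 3.313
v 1.877 -3.076 2.804
v 1.224 -3.562 3.616
v 1.863 -2.69 3.024
v 1.21 -3.175 3.837
f 2 4 1
f 5 2 1
f 1 4 3
f 3 5 1
f 2 8 4
f 6 2 5
f 6 8 2
f 4 8 3
f 7 5 3
f 3 8 7
f 7 6 5
f 8 6 7
f 10 9 13
f 10 13 11
f 11 13 14
f 11 14 12
f 13 9 15
f 13 15 14
f 14 15 16
f 14 16 12
f 15 9 17
f 15 17 16
f 16 17 18
f 16 18 12
f 17 9 19
f 17 19 18
f 18 19 20
f 18 20 12
f 19 9 21
f 19 21 20
f 20 21 22
f 20 22 12
f 21 9 23
f 21 23 22
f 22 23 24
f 22 24 12
f 23 9 25
f 23 25 24
f 24 25 26
f 24 26 12
f 25 9 27
f 25 27 26
f 26 27 28
f 26 28 12
f 27 9 29
f 27 29 28
f 28 29 30
f 28 30 12
f 29 9 31
f 29 31 30
f 30 31 32
f 30 32 12
f 31 9 33
f 31 33 32
f 32 33 34
f 32 34 12
f 33 9 10
f 33 10 34
f 34 10 11
f 34 11 12



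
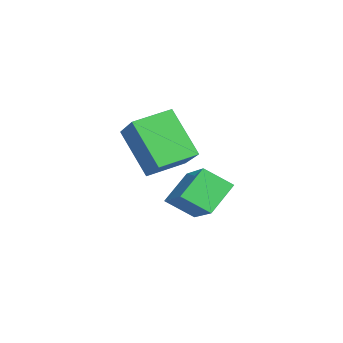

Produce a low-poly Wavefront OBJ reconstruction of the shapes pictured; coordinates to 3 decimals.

v 0.437 0.834 2.312
v -0.304 -0.108 3.95
v -0.283 2.007 2.66
v -1.025 1.065 4.298
v 1.905 1.435 3.322
v 1.163 0.493 4.96
v 1.184 2.608 3.67
v 0.443 1.666 5.308
v -1.745 1.882 1.577
v -0.094 2.609 2.531
v -1.774 2.876 0.87
v -0.123 3.603 1.824
v -0.917 1.237 0.636
v 0.734 1.964 1.59
v -0.946 2.231 -0.071
v 0.705 2.958 0.883
f 2 4 1
f 5 2 1
f 1 4 3
f 3 5 1
f 2 8 4
f 6 2 5
f 6 8 2
f 4 8 3
f 7 5 3
f 3 8 7
f 7 6 5
f 8 6 7
f 10 12 9
f 13 10 9
f 9 12 11
f 11 13 9
f 10 16 12
f 14 10 13
f 14 16 10
f 12 16 11
f 15 13 11
f 11 16 15
f 15 14 13
f 16 14 15



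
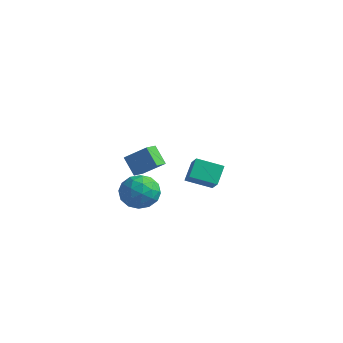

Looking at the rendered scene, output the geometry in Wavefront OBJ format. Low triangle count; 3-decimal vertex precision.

v -0.893 -4.125 0.411
v -1.776 -3.922 1.399
v -0.971 -3.292 0.171
v -1.854 -3.09 1.158
v 0.354 -3.71 1.442
v -0.529 -3.508 2.429
v 0.276 -2.878 1.201
v -0.607 -2.675 2.189
v -0.989 -2.617 -0.439
v -0.347 -2.547 -1.474
v -1.993 -4.153 -1.166
v -1.351 -4.083 -2.201
v -0.808 -4.442 -1.169
v -0.187 -3.493 -0.72
v -2.153 -3.207 -1.92
v -1.532 -2.258 -1.471
v -1.066 -2.912 -2.389
v -0.235 -3.675 -1.925
v -2.105 -3.025 -0.715
v -1.274 -3.788 -0.251
v -0.579 -2.448 -0.893
v -1.761 -4.252 -1.747
v -1.441 -4.463 -1.141
v -1.064 -4.423 -1.749
v -0.486 -3.003 -0.45
v -0.109 -2.962 -1.058
v -0.38 -4.076 -0.879
v -2.231 -3.738 -1.582
v -1.854 -3.697 -2.19
v -1.276 -2.277 -0.891
v -0.899 -2.237 -1.499
v -1.96 -2.624 -1.761
v -0.625 -2.621 -2.039
v -1.216 -3.523 -2.466
v -1.686 -3.009 -2.301
v -1.321 -2.451 -2.037
v -0.137 -3.069 -1.766
v -0.727 -3.972 -2.193
v -0.408 -4.183 -1.587
v -0.043 -3.625 -1.323
v -0.56 -3.284 -2.304
v -1.613 -2.728 -0.447
v -2.203 -3.631 -0.874
v -2.297 -3.075 -1.317
v -1.932 -2.517 -1.053
v -1.124 -3.177 -0.174
v -1.715 -4.079 -0.601
v -1.019 -4.249 -0.603
v -0.654 -3.691 -0.339
v -1.78 -3.416 -0.336
v -2.232 2.304 -3.039
v -2.51 3.296 -2.062
v -3.107 2.963 -3.958
v -3.386 3.955 -2.981
v -0.914 3.245 -3.619
v -1.193 4.237 -2.642
v -1.79 3.904 -4.538
v -2.068 4.896 -3.561
f 2 4 1
f 5 2 1
f 1 4 3
f 3 5 1
f 2 8 4
f 6 2 5
f 6 8 2
f 4 8 3
f 7 5 3
f 3 8 7
f 7 6 5
f 8 6 7
f 9 46 25
f 46 20 49
f 25 49 14
f 46 49 25
f 9 25 21
f 25 14 26
f 21 26 10
f 25 26 21
f 9 21 30
f 21 10 31
f 30 31 16
f 21 31 30
f 9 30 42
f 30 16 45
f 42 45 19
f 30 45 42
f 9 42 46
f 42 19 50
f 46 50 20
f 42 50 46
f 10 26 37
f 26 14 40
f 37 40 18
f 26 40 37
f 14 49 27
f 49 20 48
f 27 48 13
f 49 48 27
f 20 50 47
f 50 19 43
f 47 43 11
f 50 43 47
f 19 45 44
f 45 16 32
f 44 32 15
f 45 32 44
f 16 31 36
f 31 10 33
f 36 33 17
f 31 33 36
f 12 38 24
f 38 18 39
f 24 39 13
f 38 39 24
f 12 24 22
f 24 13 23
f 22 23 11
f 24 23 22
f 12 22 29
f 22 11 28
f 29 28 15
f 22 28 29
f 12 29 34
f 29 15 35
f 34 35 17
f 29 35 34
f 12 34 38
f 34 17 41
f 38 41 18
f 34 41 38
f 13 39 27
f 39 18 40
f 27 40 14
f 39 40 27
f 11 23 47
f 23 13 48
f 47 48 20
f 23 48 47
f 15 28 44
f 28 11 43
f 44 43 19
f 28 43 44
f 17 35 36
f 35 15 32
f 36 32 16
f 35 32 36
f 18 41 37
f 41 17 33
f 37 33 10
f 41 33 37
f 52 54 51
f 55 52 51
f 51 54 53
f 53 55 51
f 52 58 54
f 56 52 55
f 56 58 52
f 54 58 53
f 57 55 53
f 53 58 57
f 57 56 55
f 58 56 57



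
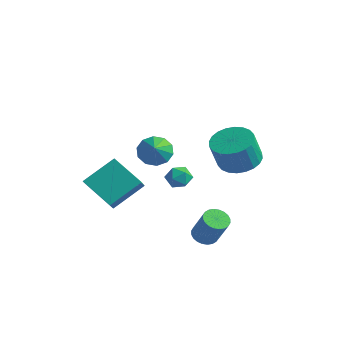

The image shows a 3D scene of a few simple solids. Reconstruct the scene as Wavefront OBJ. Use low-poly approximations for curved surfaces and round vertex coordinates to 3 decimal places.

v 1.411 -1.008 1.312
v 1.822 -0.62 0.947
v 2.178 -1.78 1.353
v 2.589 -1.392 0.988
v 2.435 -1.218 1.619
v 1.961 -0.741 1.595
v 2.039 -1.659 0.705
v 1.565 -1.182 0.681
v 2.21 -1.022 0.572
v 2.454 -0.749 1.137
v 1.546 -1.651 1.163
v 1.79 -1.378 1.728
v 1.086 3.866 -0.22
v 1.672 3.008 -0.549
v 1.661 2.417 0.97
v 1.074 3.274 1.3
v 1.979 3.281 -0.44
v 1.968 2.69 1.079
v 2.15 3.644 -0.298
v 2.139 3.053 1.221
v 2.159 4.04 -0.144
v 2.148 3.449 1.375
v 2.004 4.41 -0.001
v 1.993 3.819 1.518
v 1.71 4.697 0.109
v 1.699 4.106 1.628
v 1.321 4.857 0.168
v 1.309 4.266 1.687
v 0.895 4.866 0.168
v 0.884 4.275 1.687
v 0.499 4.723 0.11
v 0.488 4.132 1.629
v 0.192 4.45 0.001
v 0.181 3.859 1.52
v 0.021 4.087 -0.141
v 0.01 3.496 1.378
v 0.012 3.691 -0.295
v 0.001 3.1 1.224
v 0.167 3.321 -0.438
v 0.156 2.73 1.081
v 0.461 3.034 -0.548
v 0.45 2.443 0.971
v 0.851 2.874 -0.607
v 0.839 2.283 0.912
v 1.276 2.865 -0.607
v 1.265 2.274 0.912
v 1.514 -2.196 3.046
v 2.17 -1.722 2.915
v 2.086 -2.804 3.714
v 1.915 -1.53 3.308
v 1.506 -1.593 3.601
v 1.1 -1.885 3.682
v 0.852 -2.297 3.519
v 0.857 -2.669 3.176
v 1.113 -2.861 2.783
v 1.522 -2.799 2.49
v 1.928 -2.506 2.409
v 2.175 -2.095 2.572
v -3.289 -2.095 -0.96
v -2.774 -0.549 0.128
v -3.865 -1.335 -1.768
v -3.35 0.211 -0.68
v -1.67 -1.931 -1.96
v -1.155 -0.385 -0.872
v -2.246 -1.171 -2.768
v -1.731 0.375 -1.68
v 1.874 0.646 -3.549
v 2.361 0.316 -3.848
v 3.194 0.204 -2.371
v 2.706 0.534 -2.071
v 2.441 0.56 -3.875
v 3.274 0.448 -2.397
v 2.434 0.816 -3.852
v 3.267 0.704 -2.374
v 2.343 1.046 -3.783
v 3.176 0.935 -2.305
v 2.18 1.216 -3.678
v 3.013 1.104 -2.201
v 1.97 1.299 -3.554
v 2.803 1.187 -2.076
v 1.746 1.282 -3.429
v 2.579 1.17 -1.951
v 1.541 1.169 -3.322
v 2.374 1.057 -1.844
v 1.386 0.976 -3.249
v 2.219 0.864 -1.772
v 1.306 0.732 -3.223
v 2.139 0.62 -1.745
v 1.313 0.476 -3.246
v 2.146 0.364 -1.768
v 1.404 0.245 -3.315
v 2.237 0.134 -1.837
v 1.567 0.076 -3.419
v 2.4 -0.036 -1.942
v 1.777 -0.007 -3.544
v 2.61 -0.119 -2.066
v 2.001 0.01 -3.669
v 2.834 -0.102 -2.191
v 2.206 0.123 -3.776
v 3.039 0.011 -2.298
f 1 12 6
f 1 6 2
f 1 2 8
f 1 8 11
f 1 11 12
f 2 6 10
f 6 12 5
f 12 11 3
f 11 8 7
f 8 2 9
f 4 10 5
f 4 5 3
f 4 3 7
f 4 7 9
f 4 9 10
f 5 10 6
f 3 5 12
f 7 3 11
f 9 7 8
f 10 9 2
f 14 13 17
f 14 17 15
f 15 17 18
f 15 18 16
f 17 13 19
f 17 19 18
f 18 19 20
f 18 20 16
f 19 13 21
f 19 21 20
f 20 21 22
f 20 22 16
f 21 13 23
f 21 23 22
f 22 23 24
f 22 24 16
f 23 13 25
f 23 25 24
f 24 25 26
f 24 26 16
f 25 13 27
f 25 27 26
f 26 27 28
f 26 28 16
f 27 13 29
f 27 29 28
f 28 29 30
f 28 30 16
f 29 13 31
f 29 31 30
f 30 31 32
f 30 32 16
f 31 13 33
f 31 33 32
f 32 33 34
f 32 34 16
f 33 13 35
f 33 35 34
f 34 35 36
f 34 36 16
f 35 13 37
f 35 37 36
f 36 37 38
f 36 38 16
f 37 13 39
f 37 39 38
f 38 39 40
f 38 40 16
f 39 13 41
f 39 41 40
f 40 41 42
f 40 42 16
f 41 13 43
f 41 43 42
f 42 43 44
f 42 44 16
f 43 13 45
f 43 45 44
f 44 45 46
f 44 46 16
f 45 13 14
f 45 14 46
f 46 14 15
f 46 15 16
f 48 47 50
f 48 50 49
f 50 47 51
f 50 51 49
f 51 47 52
f 51 52 49
f 52 47 53
f 52 53 49
f 53 47 54
f 53 54 49
f 54 47 55
f 54 55 49
f 55 47 56
f 55 56 49
f 56 47 57
f 56 57 49
f 57 47 58
f 57 58 49
f 58 47 48
f 58 48 49
f 60 62 59
f 63 60 59
f 59 62 61
f 61 63 59
f 60 66 62
f 64 60 63
f 64 66 60
f 62 66 61
f 65 63 61
f 61 66 65
f 65 64 63
f 66 64 65
f 68 67 71
f 68 71 69
f 69 71 72
f 69 72 70
f 71 67 73
f 71 73 72
f 72 73 74
f 72 74 70
f 73 67 75
f 73 75 74
f 74 75 76
f 74 76 70
f 75 67 77
f 75 77 76
f 76 77 78
f 76 78 70
f 77 67 79
f 77 79 78
f 78 79 80
f 78 80 70
f 79 67 81
f 79 81 80
f 80 81 82
f 80 82 70
f 81 67 83
f 81 83 82
f 82 83 84
f 82 84 70
f 83 67 85
f 83 85 84
f 84 85 86
f 84 86 70
f 85 67 87
f 85 87 86
f 86 87 88
f 86 88 70
f 87 67 89
f 87 89 88
f 88 89 90
f 88 90 70
f 89 67 91
f 89 91 90
f 90 91 92
f 90 92 70
f 91 67 93
f 91 93 92
f 92 93 94
f 92 94 70
f 93 67 95
f 93 95 94
f 94 95 96
f 94 96 70
f 95 67 97
f 95 97 96
f 96 97 98
f 96 98 70
f 97 67 99
f 97 99 98
f 98 99 100
f 98 100 70
f 99 67 68
f 99 68 100
f 100 68 69
f 100 69 70



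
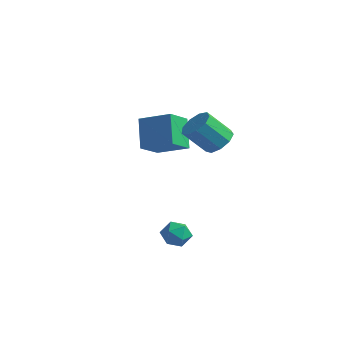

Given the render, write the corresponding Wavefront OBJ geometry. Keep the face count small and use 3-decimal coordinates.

v 0.085 2.511 1.835
v 0.708 2.801 2.415
v -0.101 1.959 3.705
v -0.725 1.669 3.125
v 0.244 3.204 2.387
v -0.566 2.362 3.677
v -0.295 3.282 2.1
v -1.105 2.441 3.39
v -0.656 3 1.689
v -1.466 2.159 2.979
v -0.671 2.489 1.347
v -1.48 1.647 2.637
v -0.332 1.988 1.232
v -1.141 1.146 2.522
v 0.202 1.732 1.4
v -0.607 0.89 2.69
v 0.681 1.84 1.772
v -0.128 0.998 3.062
v 0.881 2.262 2.172
v 0.072 1.42 3.462
v -4.219 1.727 0.329
v -5.064 2.608 1.811
v -4.287 3.126 -0.542
v -5.131 4.008 0.94
v -2.569 2.212 0.98
v -3.413 3.094 2.462
v -2.636 3.612 0.109
v -3.481 4.493 1.591
v -0.65 0.823 -3.438
v -0.176 0.2 -3.129
v -1.084 -0 -4.431
v -0.61 -0.623 -4.122
v -1.283 -0.354 -3.694
v -1.015 0.155 -3.081
v -0.245 0.045 -4.479
v 0.023 0.554 -3.866
v 0.074 -0.281 -3.772
v -0.568 -0.527 -3.287
v -0.692 0.727 -4.273
v -1.334 0.481 -3.788
f 2 1 5
f 2 5 3
f 3 5 6
f 3 6 4
f 5 1 7
f 5 7 6
f 6 7 8
f 6 8 4
f 7 1 9
f 7 9 8
f 8 9 10
f 8 10 4
f 9 1 11
f 9 11 10
f 10 11 12
f 10 12 4
f 11 1 13
f 11 13 12
f 12 13 14
f 12 14 4
f 13 1 15
f 13 15 14
f 14 15 16
f 14 16 4
f 15 1 17
f 15 17 16
f 16 17 18
f 16 18 4
f 17 1 19
f 17 19 18
f 18 19 20
f 18 20 4
f 19 1 2
f 19 2 20
f 20 2 3
f 20 3 4
f 22 24 21
f 25 22 21
f 21 24 23
f 23 25 21
f 22 28 24
f 26 22 25
f 26 28 22
f 24 28 23
f 27 25 23
f 23 28 27
f 27 26 25
f 28 26 27
f 29 40 34
f 29 34 30
f 29 30 36
f 29 36 39
f 29 39 40
f 30 34 38
f 34 40 33
f 40 39 31
f 39 36 35
f 36 30 37
f 32 38 33
f 32 33 31
f 32 31 35
f 32 35 37
f 32 37 38
f 33 38 34
f 31 33 40
f 35 31 39
f 37 35 36
f 38 37 30



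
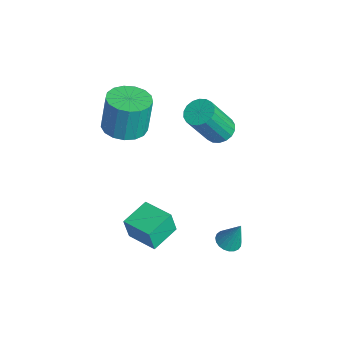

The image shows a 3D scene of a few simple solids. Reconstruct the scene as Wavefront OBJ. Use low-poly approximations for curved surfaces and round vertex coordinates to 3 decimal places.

v -2.32 -2.948 0.216
v -1.481 -2.371 0.165
v -1.561 -2.094 1.993
v -2.4 -2.672 2.044
v -1.846 -2.053 0.101
v -1.926 -1.776 1.929
v -2.32 -1.94 0.064
v -2.399 -1.663 1.891
v -2.793 -2.058 0.061
v -2.873 -1.781 1.888
v -3.159 -2.38 0.094
v -3.238 -2.104 1.921
v -3.332 -2.833 0.155
v -3.411 -2.556 1.982
v -3.273 -3.311 0.23
v -3.353 -3.035 2.057
v -2.997 -3.707 0.302
v -3.076 -3.431 2.129
v -2.565 -3.929 0.354
v -2.644 -3.652 2.182
v -2.077 -3.926 0.375
v -2.156 -3.65 2.202
v -1.645 -3.699 0.359
v -1.724 -3.423 2.187
v -1.368 -3.3 0.311
v -1.447 -3.024 2.138
v -1.309 -2.821 0.241
v -1.388 -2.544 2.068
v 2.176 -4.39 -2.557
v 2.161 -4.619 -1.43
v 1.524 -3.175 -2.319
v 1.51 -3.403 -1.192
v 3.45 -3.737 -2.408
v 3.436 -3.965 -1.281
v 2.799 -2.521 -2.17
v 2.784 -2.75 -1.043
v 3.129 -0.309 -3.598
v 3.677 -0.51 -3.686
v 3.491 0.089 -2.262
v 3.696 -0.277 -3.761
v 3.616 -0.049 -3.807
v 3.453 0.133 -3.817
v 3.234 0.239 -3.789
v 2.996 0.251 -3.729
v 2.782 0.166 -3.645
v 2.628 -0.002 -3.554
v 2.56 -0.222 -3.47
v 2.591 -0.458 -3.408
v 2.715 -0.667 -3.379
v 2.911 -0.815 -3.388
v 3.144 -0.875 -3.433
v 3.375 -0.837 -3.507
v 3.564 -0.708 -3.597
v -1.06 0.957 -0.227
v -0.637 0.463 -0.56
v -0.398 -0.61 1.334
v -0.82 -0.117 1.667
v -0.423 0.686 -0.461
v -0.184 -0.387 1.433
v -0.335 0.963 -0.315
v -0.096 -0.111 1.579
v -0.39 1.239 -0.152
v -0.151 0.165 1.742
v -0.578 1.458 -0.003
v -0.339 0.384 1.89
v -0.862 1.579 0.101
v -0.622 0.505 1.994
v -1.184 1.576 0.14
v -0.945 0.502 2.033
v -1.482 1.45 0.106
v -1.243 0.377 2
v -1.696 1.227 0.007
v -1.457 0.154 1.901
v -1.784 0.951 -0.139
v -1.545 -0.123 1.755
v -1.729 0.675 -0.302
v -1.49 -0.399 1.592
v -1.541 0.456 -0.45
v -1.302 -0.618 1.443
v -1.258 0.335 -0.554
v -1.018 -0.739 1.339
v -0.935 0.338 -0.593
v -0.696 -0.736 1.3
f 2 1 5
f 2 5 3
f 3 5 6
f 3 6 4
f 5 1 7
f 5 7 6
f 6 7 8
f 6 8 4
f 7 1 9
f 7 9 8
f 8 9 10
f 8 10 4
f 9 1 11
f 9 11 10
f 10 11 12
f 10 12 4
f 11 1 13
f 11 13 12
f 12 13 14
f 12 14 4
f 13 1 15
f 13 15 14
f 14 15 16
f 14 16 4
f 15 1 17
f 15 17 16
f 16 17 18
f 16 18 4
f 17 1 19
f 17 19 18
f 18 19 20
f 18 20 4
f 19 1 21
f 19 21 20
f 20 21 22
f 20 22 4
f 21 1 23
f 21 23 22
f 22 23 24
f 22 24 4
f 23 1 25
f 23 25 24
f 24 25 26
f 24 26 4
f 25 1 27
f 25 27 26
f 26 27 28
f 26 28 4
f 27 1 2
f 27 2 28
f 28 2 3
f 28 3 4
f 30 32 29
f 33 30 29
f 29 32 31
f 31 33 29
f 30 36 32
f 34 30 33
f 34 36 30
f 32 36 31
f 35 33 31
f 31 36 35
f 35 34 33
f 36 34 35
f 38 37 40
f 38 40 39
f 40 37 41
f 40 41 39
f 41 37 42
f 41 42 39
f 42 37 43
f 42 43 39
f 43 37 44
f 43 44 39
f 44 37 45
f 44 45 39
f 45 37 46
f 45 46 39
f 46 37 47
f 46 47 39
f 47 37 48
f 47 48 39
f 48 37 49
f 48 49 39
f 49 37 50
f 49 50 39
f 50 37 51
f 50 51 39
f 51 37 52
f 51 52 39
f 52 37 53
f 52 53 39
f 53 37 38
f 53 38 39
f 55 54 58
f 55 58 56
f 56 58 59
f 56 59 57
f 58 54 60
f 58 60 59
f 59 60 61
f 59 61 57
f 60 54 62
f 60 62 61
f 61 62 63
f 61 63 57
f 62 54 64
f 62 64 63
f 63 64 65
f 63 65 57
f 64 54 66
f 64 66 65
f 65 66 67
f 65 67 57
f 66 54 68
f 66 68 67
f 67 68 69
f 67 69 57
f 68 54 70
f 68 70 69
f 69 70 71
f 69 71 57
f 70 54 72
f 70 72 71
f 71 72 73
f 71 73 57
f 72 54 74
f 72 74 73
f 73 74 75
f 73 75 57
f 74 54 76
f 74 76 75
f 75 76 77
f 75 77 57
f 76 54 78
f 76 78 77
f 77 78 79
f 77 79 57
f 78 54 80
f 78 80 79
f 79 80 81
f 79 81 57
f 80 54 82
f 80 82 81
f 81 82 83
f 81 83 57
f 82 54 55
f 82 55 83
f 83 55 56
f 83 56 57



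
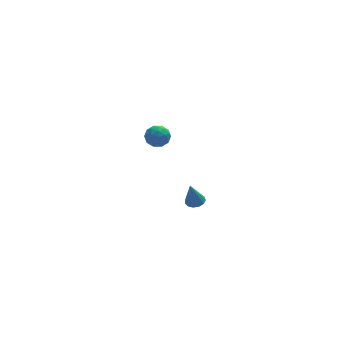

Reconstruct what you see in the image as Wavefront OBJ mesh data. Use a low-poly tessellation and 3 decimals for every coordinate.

v -2.664 -2.049 3.574
v -2.301 -2.161 4.155
v -3.179 -3.039 3.705
v -2.816 -3.151 4.286
v -3.302 -2.656 4.271
v -2.984 -2.045 4.19
v -2.496 -3.155 3.67
v -2.178 -2.544 3.589
v -2.197 -2.845 4.214
v -2.695 -2.536 4.585
v -2.785 -2.664 3.275
v -3.283 -2.355 3.646
v -2.437 -2.019 3.853
v -3.043 -3.181 4.007
v -3.329 -2.891 3.998
v -3.115 -2.957 4.34
v -2.839 -1.95 3.874
v -2.625 -2.016 4.215
v -3.214 -2.307 4.283
v -2.855 -3.184 3.645
v -2.641 -3.25 3.986
v -2.365 -2.243 3.52
v -2.151 -2.309 3.862
v -2.266 -2.893 3.577
v -2.163 -2.486 4.229
v -2.465 -3.068 4.306
v -2.277 -3.07 3.944
v -2.09 -2.711 3.896
v -2.456 -2.305 4.447
v -2.758 -2.886 4.524
v -3.044 -2.596 4.516
v -2.857 -2.236 4.468
v -2.394 -2.707 4.482
v -2.722 -2.314 3.336
v -3.024 -2.895 3.413
v -2.623 -2.964 3.392
v -2.436 -2.604 3.344
v -3.015 -2.132 3.554
v -3.317 -2.714 3.631
v -3.39 -2.489 3.964
v -3.203 -2.13 3.916
v -3.086 -2.493 3.378
v -0.088 0.356 -3.826
v 0.276 0.759 -3.689
v -0.412 0.164 -2.394
v -0.002 0.901 -3.733
v -0.307 0.871 -3.807
v -0.543 0.676 -3.886
v -0.634 0.38 -3.946
v -0.552 0.077 -3.968
v -0.322 -0.139 -3.945
v -0.018 -0.197 -3.884
v 0.264 -0.08 -3.804
v 0.434 0.176 -3.731
v 0.439 0.488 -3.689
f 1 38 17
f 38 12 41
f 17 41 6
f 38 41 17
f 1 17 13
f 17 6 18
f 13 18 2
f 17 18 13
f 1 13 22
f 13 2 23
f 22 23 8
f 13 23 22
f 1 22 34
f 22 8 37
f 34 37 11
f 22 37 34
f 1 34 38
f 34 11 42
f 38 42 12
f 34 42 38
f 2 18 29
f 18 6 32
f 29 32 10
f 18 32 29
f 6 41 19
f 41 12 40
f 19 40 5
f 41 40 19
f 12 42 39
f 42 11 35
f 39 35 3
f 42 35 39
f 11 37 36
f 37 8 24
f 36 24 7
f 37 24 36
f 8 23 28
f 23 2 25
f 28 25 9
f 23 25 28
f 4 30 16
f 30 10 31
f 16 31 5
f 30 31 16
f 4 16 14
f 16 5 15
f 14 15 3
f 16 15 14
f 4 14 21
f 14 3 20
f 21 20 7
f 14 20 21
f 4 21 26
f 21 7 27
f 26 27 9
f 21 27 26
f 4 26 30
f 26 9 33
f 30 33 10
f 26 33 30
f 5 31 19
f 31 10 32
f 19 32 6
f 31 32 19
f 3 15 39
f 15 5 40
f 39 40 12
f 15 40 39
f 7 20 36
f 20 3 35
f 36 35 11
f 20 35 36
f 9 27 28
f 27 7 24
f 28 24 8
f 27 24 28
f 10 33 29
f 33 9 25
f 29 25 2
f 33 25 29
f 44 43 46
f 44 46 45
f 46 43 47
f 46 47 45
f 47 43 48
f 47 48 45
f 48 43 49
f 48 49 45
f 49 43 50
f 49 50 45
f 50 43 51
f 50 51 45
f 51 43 52
f 51 52 45
f 52 43 53
f 52 53 45
f 53 43 54
f 53 54 45
f 54 43 55
f 54 55 45
f 55 43 44
f 55 44 45



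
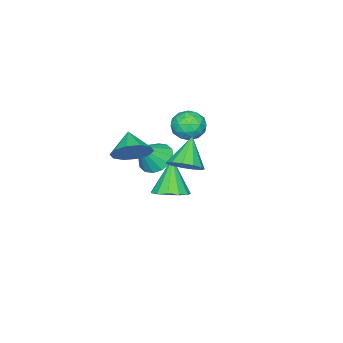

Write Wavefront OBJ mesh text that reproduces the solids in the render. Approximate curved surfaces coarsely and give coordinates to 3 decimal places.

v 1.919 0.144 -0.073
v 2.509 -0.518 0.239
v 0.781 -0.244 1.253
v 2.644 -0.069 0.486
v 2.549 0.447 0.556
v 2.254 0.867 0.425
v 1.852 1.058 0.137
v 1.472 0.958 -0.219
v 1.234 0.6 -0.528
v 1.213 0.097 -0.692
v 1.417 -0.391 -0.66
v 1.779 -0.709 -0.442
v 2.186 -0.757 -0.107
v -0.543 -2.497 -4.359
v 0.245 -2.087 -3.9
v -1.397 -3.003 -2.441
v -0.135 -1.676 -3.96
v -0.644 -1.525 -4.147
v -1.122 -1.682 -4.402
v -1.416 -2.098 -4.642
v -1.432 -2.641 -4.793
v -1.167 -3.138 -4.806
v -0.703 -3.431 -4.677
v -0.189 -3.428 -4.447
v 0.213 -3.129 -4.189
v 0.375 -2.629 -3.985
v 3.751 -1.56 1.161
v 4.382 -1.394 1.97
v 2.989 -2.36 1.919
v 3.922 -0.945 1.982
v 3.397 -0.731 1.68
v 3.007 -0.834 1.18
v 2.901 -1.214 0.672
v 3.119 -1.726 0.351
v 3.579 -2.175 0.34
v 4.105 -2.389 0.642
v 4.495 -2.286 1.142
v 4.601 -1.906 1.649
v 0.731 -2.433 -1.113
v 1.267 -1.659 -1.385
v 1.769 -2.707 0.153
v 0.923 -1.473 -1.062
v 0.527 -1.544 -0.753
v 0.186 -1.854 -0.54
v -0.009 -2.318 -0.481
v -0.006 -2.814 -0.591
v 0.195 -3.207 -0.841
v 0.539 -3.392 -1.164
v 0.935 -3.321 -1.473
v 1.276 -3.011 -1.686
v 1.471 -2.547 -1.745
v 1.468 -2.052 -1.635
v -2.848 -2.217 0.027
v -2.019 -2.107 -0.459
v -3.081 -3.593 -0.681
v -2.252 -3.483 -1.167
v -2.236 -3.637 -0.213
v -2.092 -2.787 0.225
v -3.008 -2.913 -1.365
v -2.864 -2.063 -0.927
v -2.118 -2.537 -1.32
v -1.641 -2.985 -0.607
v -3.459 -2.715 -0.533
v -2.982 -3.163 0.18
v -2.413 -2.041 -0.154
v -2.687 -3.659 -0.986
v -2.677 -3.75 -0.425
v -2.19 -3.685 -0.711
v -2.456 -2.441 0.249
v -1.969 -2.376 -0.037
v -2.096 -3.276 0.107
v -3.131 -3.324 -1.103
v -2.644 -3.259 -1.389
v -2.91 -2.015 -0.429
v -2.423 -1.95 -0.715
v -3.004 -2.424 -1.247
v -1.984 -2.229 -0.946
v -2.121 -3.038 -1.362
v -2.566 -2.703 -1.478
v -2.481 -2.203 -1.221
v -1.703 -2.492 -0.527
v -1.84 -3.301 -0.943
v -1.831 -3.392 -0.382
v -1.746 -2.892 -0.125
v -1.762 -2.745 -1.033
v -3.26 -2.399 -0.197
v -3.397 -3.208 -0.613
v -3.354 -2.808 -1.015
v -3.269 -2.308 -0.758
v -2.979 -2.662 0.222
v -3.116 -3.471 -0.194
v -2.619 -3.497 0.081
v -2.534 -2.997 0.338
v -3.338 -2.955 -0.107
f 2 1 4
f 2 4 3
f 4 1 5
f 4 5 3
f 5 1 6
f 5 6 3
f 6 1 7
f 6 7 3
f 7 1 8
f 7 8 3
f 8 1 9
f 8 9 3
f 9 1 10
f 9 10 3
f 10 1 11
f 10 11 3
f 11 1 12
f 11 12 3
f 12 1 13
f 12 13 3
f 13 1 2
f 13 2 3
f 15 14 17
f 15 17 16
f 17 14 18
f 17 18 16
f 18 14 19
f 18 19 16
f 19 14 20
f 19 20 16
f 20 14 21
f 20 21 16
f 21 14 22
f 21 22 16
f 22 14 23
f 22 23 16
f 23 14 24
f 23 24 16
f 24 14 25
f 24 25 16
f 25 14 26
f 25 26 16
f 26 14 15
f 26 15 16
f 28 27 30
f 28 30 29
f 30 27 31
f 30 31 29
f 31 27 32
f 31 32 29
f 32 27 33
f 32 33 29
f 33 27 34
f 33 34 29
f 34 27 35
f 34 35 29
f 35 27 36
f 35 36 29
f 36 27 37
f 36 37 29
f 37 27 38
f 37 38 29
f 38 27 28
f 38 28 29
f 40 39 42
f 40 42 41
f 42 39 43
f 42 43 41
f 43 39 44
f 43 44 41
f 44 39 45
f 44 45 41
f 45 39 46
f 45 46 41
f 46 39 47
f 46 47 41
f 47 39 48
f 47 48 41
f 48 39 49
f 48 49 41
f 49 39 50
f 49 50 41
f 50 39 51
f 50 51 41
f 51 39 52
f 51 52 41
f 52 39 40
f 52 40 41
f 53 90 69
f 90 64 93
f 69 93 58
f 90 93 69
f 53 69 65
f 69 58 70
f 65 70 54
f 69 70 65
f 53 65 74
f 65 54 75
f 74 75 60
f 65 75 74
f 53 74 86
f 74 60 89
f 86 89 63
f 74 89 86
f 53 86 90
f 86 63 94
f 90 94 64
f 86 94 90
f 54 70 81
f 70 58 84
f 81 84 62
f 70 84 81
f 58 93 71
f 93 64 92
f 71 92 57
f 93 92 71
f 64 94 91
f 94 63 87
f 91 87 55
f 94 87 91
f 63 89 88
f 89 60 76
f 88 76 59
f 89 76 88
f 60 75 80
f 75 54 77
f 80 77 61
f 75 77 80
f 56 82 68
f 82 62 83
f 68 83 57
f 82 83 68
f 56 68 66
f 68 57 67
f 66 67 55
f 68 67 66
f 56 66 73
f 66 55 72
f 73 72 59
f 66 72 73
f 56 73 78
f 73 59 79
f 78 79 61
f 73 79 78
f 56 78 82
f 78 61 85
f 82 85 62
f 78 85 82
f 57 83 71
f 83 62 84
f 71 84 58
f 83 84 71
f 55 67 91
f 67 57 92
f 91 92 64
f 67 92 91
f 59 72 88
f 72 55 87
f 88 87 63
f 72 87 88
f 61 79 80
f 79 59 76
f 80 76 60
f 79 76 80
f 62 85 81
f 85 61 77
f 81 77 54
f 85 77 81



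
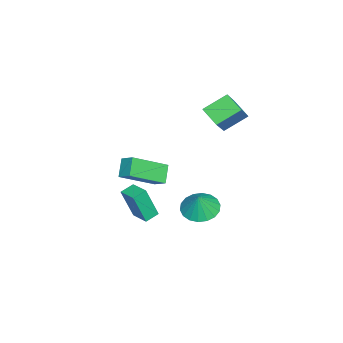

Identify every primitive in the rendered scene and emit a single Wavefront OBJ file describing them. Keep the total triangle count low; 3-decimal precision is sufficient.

v -3.868 0.362 2.507
v -4.416 -0.486 3.117
v -4.604 1.398 3.285
v -5.152 0.549 3.895
v -2.288 0.391 3.965
v -2.836 -0.458 4.575
v -3.024 1.426 4.743
v -3.572 0.578 5.353
v 0.409 -1.764 2.395
v 0.757 -1.125 2.835
v 1.178 -1.675 1.657
v 1.526 -1.036 2.096
v 1.594 -3.144 3.464
v 1.942 -2.505 3.903
v 2.363 -3.055 2.725
v 2.711 -2.416 3.165
v 0.998 0.501 0.311
v 1.839 0.217 -0.055
v 1.482 0.519 1.409
v 1.866 0.643 -0.074
v 1.722 1.041 -0.016
v 1.434 1.332 0.106
v 1.06 1.459 0.269
v 0.673 1.396 0.44
v 0.351 1.155 0.586
v 0.157 0.786 0.677
v 0.13 0.36 0.695
v 0.275 -0.038 0.638
v 0.563 -0.329 0.516
v 0.937 -0.456 0.353
v 1.323 -0.393 0.182
v 1.645 -0.152 0.036
v -1.881 -3.059 -2.501
v -1.68 -3.635 -0.744
v -1.183 -2.194 -2.297
v -0.983 -2.77 -0.54
v -1.257 -3.51 -2.72
v -1.057 -4.086 -0.963
v -0.56 -2.645 -2.516
v -0.359 -3.221 -0.759
f 2 4 1
f 5 2 1
f 1 4 3
f 3 5 1
f 2 8 4
f 6 2 5
f 6 8 2
f 4 8 3
f 7 5 3
f 3 8 7
f 7 6 5
f 8 6 7
f 10 12 9
f 13 10 9
f 9 12 11
f 11 13 9
f 10 16 12
f 14 10 13
f 14 16 10
f 12 16 11
f 15 13 11
f 11 16 15
f 15 14 13
f 16 14 15
f 18 17 20
f 18 20 19
f 20 17 21
f 20 21 19
f 21 17 22
f 21 22 19
f 22 17 23
f 22 23 19
f 23 17 24
f 23 24 19
f 24 17 25
f 24 25 19
f 25 17 26
f 25 26 19
f 26 17 27
f 26 27 19
f 27 17 28
f 27 28 19
f 28 17 29
f 28 29 19
f 29 17 30
f 29 30 19
f 30 17 31
f 30 31 19
f 31 17 32
f 31 32 19
f 32 17 18
f 32 18 19
f 34 36 33
f 37 34 33
f 33 36 35
f 35 37 33
f 34 40 36
f 38 34 37
f 38 40 34
f 36 40 35
f 39 37 35
f 35 40 39
f 39 38 37
f 40 38 39

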